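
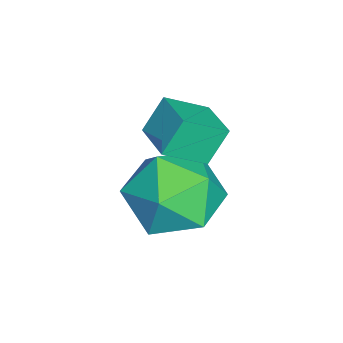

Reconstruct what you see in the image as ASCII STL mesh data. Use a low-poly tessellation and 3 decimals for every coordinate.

solid 
facet normal -0.676 -0.281 0.681
outer loop
vertex 2.802 1.31 -2.187
vertex 2.868 0.338 -2.523
vertex 3.49 0.666 -1.77
endloop
endfacet
facet normal -0.297 0.275 0.914
outer loop
vertex 2.802 1.31 -2.187
vertex 3.49 0.666 -1.77
vertex 3.755 1.639 -1.977
endloop
endfacet
facet normal -0.378 0.810 0.448
outer loop
vertex 2.802 1.31 -2.187
vertex 3.755 1.639 -1.977
vertex 3.298 1.913 -2.859
endloop
endfacet
facet normal -0.809 0.583 -0.074
outer loop
vertex 2.802 1.31 -2.187
vertex 3.298 1.913 -2.859
vertex 2.749 1.109 -3.196
endloop
endfacet
facet normal -0.993 -0.092 0.070
outer loop
vertex 2.802 1.31 -2.187
vertex 2.749 1.109 -3.196
vertex 2.868 0.338 -2.523
endloop
endfacet
facet normal 0.392 0.088 0.916
outer loop
vertex 3.755 1.639 -1.977
vertex 3.49 0.666 -1.77
vertex 4.411 0.871 -2.184
endloop
endfacet
facet normal -0.223 -0.813 0.538
outer loop
vertex 3.49 0.666 -1.77
vertex 2.868 0.338 -2.523
vertex 3.862 0.067 -2.521
endloop
endfacet
facet normal -0.735 -0.507 -0.450
outer loop
vertex 2.868 0.338 -2.523
vertex 2.749 1.109 -3.196
vertex 3.405 0.341 -3.403
endloop
endfacet
facet normal -0.437 0.585 -0.683
outer loop
vertex 2.749 1.109 -3.196
vertex 3.298 1.913 -2.859
vertex 3.67 1.314 -3.61
endloop
endfacet
facet normal 0.259 0.952 0.161
outer loop
vertex 3.298 1.913 -2.859
vertex 3.755 1.639 -1.977
vertex 4.292 1.642 -2.857
endloop
endfacet
facet normal 0.809 -0.583 0.074
outer loop
vertex 4.358 0.67 -3.193
vertex 4.411 0.871 -2.184
vertex 3.862 0.067 -2.521
endloop
endfacet
facet normal 0.378 -0.810 -0.448
outer loop
vertex 4.358 0.67 -3.193
vertex 3.862 0.067 -2.521
vertex 3.405 0.341 -3.403
endloop
endfacet
facet normal 0.297 -0.275 -0.914
outer loop
vertex 4.358 0.67 -3.193
vertex 3.405 0.341 -3.403
vertex 3.67 1.314 -3.61
endloop
endfacet
facet normal 0.676 0.281 -0.681
outer loop
vertex 4.358 0.67 -3.193
vertex 3.67 1.314 -3.61
vertex 4.292 1.642 -2.857
endloop
endfacet
facet normal 0.993 0.092 -0.070
outer loop
vertex 4.358 0.67 -3.193
vertex 4.292 1.642 -2.857
vertex 4.411 0.871 -2.184
endloop
endfacet
facet normal 0.437 -0.585 0.683
outer loop
vertex 3.862 0.067 -2.521
vertex 4.411 0.871 -2.184
vertex 3.49 0.666 -1.77
endloop
endfacet
facet normal -0.259 -0.952 -0.161
outer loop
vertex 3.405 0.341 -3.403
vertex 3.862 0.067 -2.521
vertex 2.868 0.338 -2.523
endloop
endfacet
facet normal -0.392 -0.088 -0.916
outer loop
vertex 3.67 1.314 -3.61
vertex 3.405 0.341 -3.403
vertex 2.749 1.109 -3.196
endloop
endfacet
facet normal 0.223 0.813 -0.538
outer loop
vertex 4.292 1.642 -2.857
vertex 3.67 1.314 -3.61
vertex 3.298 1.913 -2.859
endloop
endfacet
facet normal 0.735 0.507 0.450
outer loop
vertex 4.411 0.871 -2.184
vertex 4.292 1.642 -2.857
vertex 3.755 1.639 -1.977
endloop
endfacet
facet normal -0.383 0.392 0.836
outer loop
vertex 2.734 0.652 -0.767
vertex 3.513 1.143 -0.64
vertex 2.345 1.405 -1.298
endloop
endfacet
facet normal -0.837 -0.529 -0.137
outer loop
vertex 2.667 1.077 -2.0
vertex 2.734 0.652 -0.767
vertex 2.345 1.405 -1.298
endloop
endfacet
facet normal -0.384 0.390 0.837
outer loop
vertex 2.345 1.405 -1.298
vertex 3.513 1.143 -0.64
vertex 3.124 1.897 -1.17
endloop
endfacet
facet normal -0.389 0.753 -0.530
outer loop
vertex 3.124 1.897 -1.17
vertex 2.667 1.077 -2.0
vertex 2.345 1.405 -1.298
endloop
endfacet
facet normal 0.389 -0.754 0.530
outer loop
vertex 2.734 0.652 -0.767
vertex 3.835 0.815 -1.342
vertex 3.513 1.143 -0.64
endloop
endfacet
facet normal -0.838 -0.528 -0.137
outer loop
vertex 3.056 0.323 -1.47
vertex 2.734 0.652 -0.767
vertex 2.667 1.077 -2.0
endloop
endfacet
facet normal 0.389 -0.753 0.531
outer loop
vertex 3.056 0.323 -1.47
vertex 3.835 0.815 -1.342
vertex 2.734 0.652 -0.767
endloop
endfacet
facet normal 0.838 0.529 0.137
outer loop
vertex 3.513 1.143 -0.64
vertex 3.835 0.815 -1.342
vertex 3.124 1.897 -1.17
endloop
endfacet
facet normal -0.388 0.753 -0.531
outer loop
vertex 3.446 1.568 -1.873
vertex 2.667 1.077 -2.0
vertex 3.124 1.897 -1.17
endloop
endfacet
facet normal 0.838 0.529 0.136
outer loop
vertex 3.124 1.897 -1.17
vertex 3.835 0.815 -1.342
vertex 3.446 1.568 -1.873
endloop
endfacet
facet normal 0.383 -0.391 -0.837
outer loop
vertex 3.446 1.568 -1.873
vertex 3.056 0.323 -1.47
vertex 2.667 1.077 -2.0
endloop
endfacet
facet normal 0.384 -0.391 -0.836
outer loop
vertex 3.835 0.815 -1.342
vertex 3.056 0.323 -1.47
vertex 3.446 1.568 -1.873
endloop
endfacet

endsolid


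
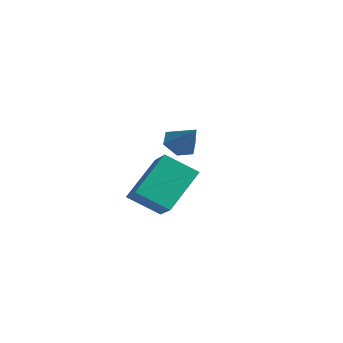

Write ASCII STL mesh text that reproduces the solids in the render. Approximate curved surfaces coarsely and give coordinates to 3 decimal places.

solid 
facet normal -0.731 0.419 -0.539
outer loop
vertex -0.649 1.236 -4.701
vertex -0.745 2.819 -3.341
vertex 0.379 1.991 -5.508
endloop
endfacet
facet normal 0.046 -0.758 -0.651
outer loop
vertex 1.585 1.301 -4.619
vertex -0.649 1.236 -4.701
vertex 0.379 1.991 -5.508
endloop
endfacet
facet normal -0.731 0.419 -0.539
outer loop
vertex 0.379 1.991 -5.508
vertex -0.745 2.819 -3.341
vertex 0.283 3.575 -4.148
endloop
endfacet
facet normal 0.681 0.501 -0.535
outer loop
vertex 0.283 3.575 -4.148
vertex 1.585 1.301 -4.619
vertex 0.379 1.991 -5.508
endloop
endfacet
facet normal -0.681 -0.501 0.535
outer loop
vertex -0.649 1.236 -4.701
vertex 0.461 2.129 -2.452
vertex -0.745 2.819 -3.341
endloop
endfacet
facet normal 0.046 -0.758 -0.651
outer loop
vertex 0.557 0.545 -3.812
vertex -0.649 1.236 -4.701
vertex 1.585 1.301 -4.619
endloop
endfacet
facet normal -0.681 -0.500 0.535
outer loop
vertex 0.557 0.545 -3.812
vertex 0.461 2.129 -2.452
vertex -0.649 1.236 -4.701
endloop
endfacet
facet normal -0.046 0.758 0.651
outer loop
vertex -0.745 2.819 -3.341
vertex 0.461 2.129 -2.452
vertex 0.283 3.575 -4.148
endloop
endfacet
facet normal 0.681 0.501 -0.535
outer loop
vertex 1.489 2.884 -3.259
vertex 1.585 1.301 -4.619
vertex 0.283 3.575 -4.148
endloop
endfacet
facet normal -0.046 0.758 0.651
outer loop
vertex 0.283 3.575 -4.148
vertex 0.461 2.129 -2.452
vertex 1.489 2.884 -3.259
endloop
endfacet
facet normal 0.731 -0.419 0.539
outer loop
vertex 1.489 2.884 -3.259
vertex 0.557 0.545 -3.812
vertex 1.585 1.301 -4.619
endloop
endfacet
facet normal 0.731 -0.419 0.539
outer loop
vertex 0.461 2.129 -2.452
vertex 0.557 0.545 -3.812
vertex 1.489 2.884 -3.259
endloop
endfacet
facet normal -0.677 0.020 -0.736
outer loop
vertex 3.474 -0.254 -0.781
vertex 3.127 0.213 -0.449
vertex 3.604 0.395 -0.883
endloop
endfacet
facet normal 0.932 -0.231 -0.280
outer loop
vertex 3.474 -0.254 -0.781
vertex 3.604 0.395 -0.883
vertex 3.953 0.187 0.449
endloop
endfacet
facet normal -0.677 0.021 -0.735
outer loop
vertex 3.604 0.395 -0.883
vertex 3.127 0.213 -0.449
vertex 3.257 0.862 -0.55
endloop
endfacet
facet normal 0.763 0.638 -0.100
outer loop
vertex 3.604 0.395 -0.883
vertex 3.257 0.862 -0.55
vertex 3.953 0.187 0.449
endloop
endfacet
facet normal -0.677 0.021 -0.735
outer loop
vertex 3.257 0.862 -0.55
vertex 3.127 0.213 -0.449
vertex 2.78 0.68 -0.116
endloop
endfacet
facet normal 0.123 0.860 0.495
outer loop
vertex 3.257 0.862 -0.55
vertex 2.78 0.68 -0.116
vertex 3.953 0.187 0.449
endloop
endfacet
facet normal -0.677 0.021 -0.735
outer loop
vertex 2.78 0.68 -0.116
vertex 3.127 0.213 -0.449
vertex 2.65 0.03 -0.015
endloop
endfacet
facet normal -0.350 0.212 0.912
outer loop
vertex 2.78 0.68 -0.116
vertex 2.65 0.03 -0.015
vertex 3.953 0.187 0.449
endloop
endfacet
facet normal -0.677 0.020 -0.736
outer loop
vertex 2.65 0.03 -0.015
vertex 3.127 0.213 -0.449
vertex 2.997 -0.437 -0.347
endloop
endfacet
facet normal -0.182 -0.656 0.733
outer loop
vertex 2.65 0.03 -0.015
vertex 2.997 -0.437 -0.347
vertex 3.953 0.187 0.449
endloop
endfacet
facet normal -0.677 0.020 -0.736
outer loop
vertex 2.997 -0.437 -0.347
vertex 3.127 0.213 -0.449
vertex 3.474 -0.254 -0.781
endloop
endfacet
facet normal 0.460 -0.878 0.136
outer loop
vertex 2.997 -0.437 -0.347
vertex 3.474 -0.254 -0.781
vertex 3.953 0.187 0.449
endloop
endfacet

endsolid


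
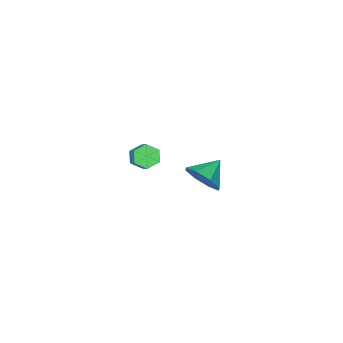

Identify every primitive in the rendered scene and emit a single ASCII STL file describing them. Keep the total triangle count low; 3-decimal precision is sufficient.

solid 
facet normal -0.332 -0.716 -0.614
outer loop
vertex -1.605 -3.415 -0.633
vertex -1.844 -3.769 -0.091
vertex -2.249 -3.309 -0.408
endloop
endfacet
facet normal -0.139 0.681 -0.719
outer loop
vertex -1.605 -3.415 -0.633
vertex -2.249 -3.309 -0.408
vertex -1.158 -2.457 0.189
endloop
endfacet
facet normal -0.139 0.682 -0.718
outer loop
vertex -1.158 -2.457 0.189
vertex -2.249 -3.309 -0.408
vertex -1.801 -2.35 0.415
endloop
endfacet
facet normal 0.335 0.715 0.614
outer loop
vertex -1.158 -2.457 0.189
vertex -1.801 -2.35 0.415
vertex -1.396 -2.811 0.731
endloop
endfacet
facet normal -0.334 -0.716 -0.613
outer loop
vertex -2.249 -3.309 -0.408
vertex -1.844 -3.769 -0.091
vertex -2.487 -3.663 0.135
endloop
endfacet
facet normal -0.877 0.474 -0.075
outer loop
vertex -2.249 -3.309 -0.408
vertex -2.487 -3.663 0.135
vertex -1.801 -2.35 0.415
endloop
endfacet
facet normal -0.877 0.475 -0.077
outer loop
vertex -1.801 -2.35 0.415
vertex -2.487 -3.663 0.135
vertex -2.04 -2.704 0.957
endloop
endfacet
facet normal 0.334 0.715 0.614
outer loop
vertex -1.801 -2.35 0.415
vertex -2.04 -2.704 0.957
vertex -1.396 -2.811 0.731
endloop
endfacet
facet normal -0.334 -0.715 -0.614
outer loop
vertex -2.487 -3.663 0.135
vertex -1.844 -3.769 -0.091
vertex -2.082 -4.123 0.451
endloop
endfacet
facet normal -0.737 -0.207 0.643
outer loop
vertex -2.487 -3.663 0.135
vertex -2.082 -4.123 0.451
vertex -2.04 -2.704 0.957
endloop
endfacet
facet normal -0.738 -0.207 0.643
outer loop
vertex -2.04 -2.704 0.957
vertex -2.082 -4.123 0.451
vertex -1.635 -3.165 1.273
endloop
endfacet
facet normal 0.334 0.715 0.614
outer loop
vertex -2.04 -2.704 0.957
vertex -1.635 -3.165 1.273
vertex -1.396 -2.811 0.731
endloop
endfacet
facet normal -0.335 -0.715 -0.614
outer loop
vertex -2.082 -4.123 0.451
vertex -1.844 -3.769 -0.091
vertex -1.439 -4.23 0.225
endloop
endfacet
facet normal 0.139 -0.681 0.719
outer loop
vertex -2.082 -4.123 0.451
vertex -1.439 -4.23 0.225
vertex -1.635 -3.165 1.273
endloop
endfacet
facet normal 0.139 -0.681 0.719
outer loop
vertex -1.635 -3.165 1.273
vertex -1.439 -4.23 0.225
vertex -0.991 -3.271 1.048
endloop
endfacet
facet normal 0.332 0.716 0.614
outer loop
vertex -1.635 -3.165 1.273
vertex -0.991 -3.271 1.048
vertex -1.396 -2.811 0.731
endloop
endfacet
facet normal -0.334 -0.715 -0.614
outer loop
vertex -1.439 -4.23 0.225
vertex -1.844 -3.769 -0.091
vertex -1.2 -3.876 -0.317
endloop
endfacet
facet normal 0.877 -0.475 0.076
outer loop
vertex -1.439 -4.23 0.225
vertex -1.2 -3.876 -0.317
vertex -0.991 -3.271 1.048
endloop
endfacet
facet normal 0.877 -0.474 0.076
outer loop
vertex -0.991 -3.271 1.048
vertex -1.2 -3.876 -0.317
vertex -0.753 -2.917 0.505
endloop
endfacet
facet normal 0.334 0.716 0.613
outer loop
vertex -0.991 -3.271 1.048
vertex -0.753 -2.917 0.505
vertex -1.396 -2.811 0.731
endloop
endfacet
facet normal -0.334 -0.715 -0.614
outer loop
vertex -1.2 -3.876 -0.317
vertex -1.844 -3.769 -0.091
vertex -1.605 -3.415 -0.633
endloop
endfacet
facet normal 0.737 0.207 -0.643
outer loop
vertex -1.2 -3.876 -0.317
vertex -1.605 -3.415 -0.633
vertex -0.753 -2.917 0.505
endloop
endfacet
facet normal 0.737 0.208 -0.643
outer loop
vertex -0.753 -2.917 0.505
vertex -1.605 -3.415 -0.633
vertex -1.158 -2.457 0.189
endloop
endfacet
facet normal 0.334 0.715 0.614
outer loop
vertex -0.753 -2.917 0.505
vertex -1.158 -2.457 0.189
vertex -1.396 -2.811 0.731
endloop
endfacet
facet normal 0.856 0.117 -0.503
outer loop
vertex -0.037 1.833 3.536
vertex -0.499 2.397 2.881
vertex -0.026 2.559 3.724
endloop
endfacet
facet normal -0.063 -0.249 0.966
outer loop
vertex -0.037 1.833 3.536
vertex -0.026 2.559 3.724
vertex -1.621 2.243 3.539
endloop
endfacet
facet normal 0.856 0.117 -0.503
outer loop
vertex -0.026 2.559 3.724
vertex -0.499 2.397 2.881
vertex -0.292 3.19 3.418
endloop
endfacet
facet normal -0.179 0.367 0.913
outer loop
vertex -0.026 2.559 3.724
vertex -0.292 3.19 3.418
vertex -1.621 2.243 3.539
endloop
endfacet
facet normal 0.856 0.117 -0.503
outer loop
vertex -0.292 3.19 3.418
vertex -0.499 2.397 2.881
vertex -0.679 3.357 2.798
endloop
endfacet
facet normal -0.475 0.729 0.493
outer loop
vertex -0.292 3.19 3.418
vertex -0.679 3.357 2.798
vertex -1.621 2.243 3.539
endloop
endfacet
facet normal 0.856 0.117 -0.503
outer loop
vertex -0.679 3.357 2.798
vertex -0.499 2.397 2.881
vertex -0.961 2.961 2.226
endloop
endfacet
facet normal -0.779 0.626 -0.049
outer loop
vertex -0.679 3.357 2.798
vertex -0.961 2.961 2.226
vertex -1.621 2.243 3.539
endloop
endfacet
facet normal 0.857 0.118 -0.502
outer loop
vertex -0.961 2.961 2.226
vertex -0.499 2.397 2.881
vertex -0.971 2.235 2.038
endloop
endfacet
facet normal -0.911 0.115 -0.395
outer loop
vertex -0.961 2.961 2.226
vertex -0.971 2.235 2.038
vertex -1.621 2.243 3.539
endloop
endfacet
facet normal 0.857 0.117 -0.502
outer loop
vertex -0.971 2.235 2.038
vertex -0.499 2.397 2.881
vertex -0.706 1.604 2.343
endloop
endfacet
facet normal -0.796 -0.500 -0.342
outer loop
vertex -0.971 2.235 2.038
vertex -0.706 1.604 2.343
vertex -1.621 2.243 3.539
endloop
endfacet
facet normal 0.857 0.117 -0.502
outer loop
vertex -0.706 1.604 2.343
vertex -0.499 2.397 2.881
vertex -0.319 1.437 2.964
endloop
endfacet
facet normal -0.499 -0.863 0.079
outer loop
vertex -0.706 1.604 2.343
vertex -0.319 1.437 2.964
vertex -1.621 2.243 3.539
endloop
endfacet
facet normal 0.856 0.117 -0.503
outer loop
vertex -0.319 1.437 2.964
vertex -0.499 2.397 2.881
vertex -0.037 1.833 3.536
endloop
endfacet
facet normal -0.195 -0.759 0.621
outer loop
vertex -0.319 1.437 2.964
vertex -0.037 1.833 3.536
vertex -1.621 2.243 3.539
endloop
endfacet

endsolid


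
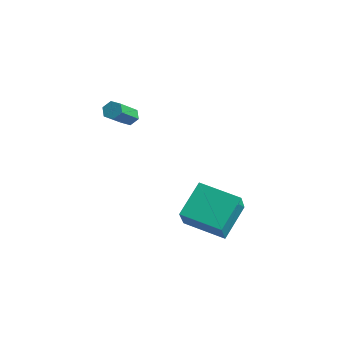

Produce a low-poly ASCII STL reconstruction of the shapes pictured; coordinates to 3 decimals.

solid 
facet normal -0.186 0.741 -0.646
outer loop
vertex -2.858 3.692 0.089
vertex -3.391 3.559 0.09
vertex -3.198 3.924 0.453
endloop
endfacet
facet normal 0.764 0.522 0.381
outer loop
vertex -2.858 3.692 0.089
vertex -3.198 3.924 0.453
vertex -2.515 2.313 1.29
endloop
endfacet
facet normal 0.764 0.521 0.380
outer loop
vertex -2.515 2.313 1.29
vertex -3.198 3.924 0.453
vertex -2.855 2.546 1.654
endloop
endfacet
facet normal 0.183 -0.741 0.646
outer loop
vertex -2.515 2.313 1.29
vertex -2.855 2.546 1.654
vertex -3.049 2.181 1.29
endloop
endfacet
facet normal -0.184 0.740 -0.646
outer loop
vertex -3.198 3.924 0.453
vertex -3.391 3.559 0.09
vertex -3.732 3.792 0.454
endloop
endfacet
facet normal -0.154 0.627 0.764
outer loop
vertex -3.198 3.924 0.453
vertex -3.732 3.792 0.454
vertex -2.855 2.546 1.654
endloop
endfacet
facet normal -0.156 0.626 0.764
outer loop
vertex -2.855 2.546 1.654
vertex -3.732 3.792 0.454
vertex -3.389 2.413 1.654
endloop
endfacet
facet normal 0.185 -0.741 0.645
outer loop
vertex -2.855 2.546 1.654
vertex -3.389 2.413 1.654
vertex -3.049 2.181 1.29
endloop
endfacet
facet normal -0.183 0.741 -0.646
outer loop
vertex -3.732 3.792 0.454
vertex -3.391 3.559 0.09
vertex -3.925 3.427 0.09
endloop
endfacet
facet normal -0.918 0.104 0.382
outer loop
vertex -3.732 3.792 0.454
vertex -3.925 3.427 0.09
vertex -3.389 2.413 1.654
endloop
endfacet
facet normal -0.918 0.105 0.383
outer loop
vertex -3.389 2.413 1.654
vertex -3.925 3.427 0.09
vertex -3.582 2.048 1.291
endloop
endfacet
facet normal 0.186 -0.741 0.646
outer loop
vertex -3.389 2.413 1.654
vertex -3.582 2.048 1.291
vertex -3.049 2.181 1.29
endloop
endfacet
facet normal -0.183 0.741 -0.646
outer loop
vertex -3.925 3.427 0.09
vertex -3.391 3.559 0.09
vertex -3.585 3.194 -0.274
endloop
endfacet
facet normal -0.764 -0.521 -0.380
outer loop
vertex -3.925 3.427 0.09
vertex -3.585 3.194 -0.274
vertex -3.582 2.048 1.291
endloop
endfacet
facet normal -0.763 -0.522 -0.381
outer loop
vertex -3.582 2.048 1.291
vertex -3.585 3.194 -0.274
vertex -3.242 1.816 0.927
endloop
endfacet
facet normal 0.186 -0.741 0.646
outer loop
vertex -3.582 2.048 1.291
vertex -3.242 1.816 0.927
vertex -3.049 2.181 1.29
endloop
endfacet
facet normal -0.185 0.741 -0.645
outer loop
vertex -3.585 3.194 -0.274
vertex -3.391 3.559 0.09
vertex -3.051 3.327 -0.274
endloop
endfacet
facet normal 0.156 -0.627 -0.764
outer loop
vertex -3.585 3.194 -0.274
vertex -3.051 3.327 -0.274
vertex -3.242 1.816 0.927
endloop
endfacet
facet normal 0.153 -0.627 -0.764
outer loop
vertex -3.242 1.816 0.927
vertex -3.051 3.327 -0.274
vertex -2.708 1.948 0.926
endloop
endfacet
facet normal 0.184 -0.740 0.646
outer loop
vertex -3.242 1.816 0.927
vertex -2.708 1.948 0.926
vertex -3.049 2.181 1.29
endloop
endfacet
facet normal -0.186 0.741 -0.646
outer loop
vertex -3.051 3.327 -0.274
vertex -3.391 3.559 0.09
vertex -2.858 3.692 0.089
endloop
endfacet
facet normal 0.918 -0.105 -0.383
outer loop
vertex -3.051 3.327 -0.274
vertex -2.858 3.692 0.089
vertex -2.708 1.948 0.926
endloop
endfacet
facet normal 0.918 -0.104 -0.382
outer loop
vertex -2.708 1.948 0.926
vertex -2.858 3.692 0.089
vertex -2.515 2.313 1.29
endloop
endfacet
facet normal 0.183 -0.741 0.646
outer loop
vertex -2.708 1.948 0.926
vertex -2.515 2.313 1.29
vertex -3.049 2.181 1.29
endloop
endfacet
facet normal -0.912 -0.355 0.207
outer loop
vertex 1.63 3.336 -2.07
vertex 0.909 4.316 -3.568
vertex 1.983 1.711 -3.301
endloop
endfacet
facet normal 0.373 -0.507 0.777
outer loop
vertex 3.971 2.484 -3.752
vertex 1.63 3.336 -2.07
vertex 1.983 1.711 -3.301
endloop
endfacet
facet normal -0.912 -0.355 0.206
outer loop
vertex 1.983 1.711 -3.301
vertex 0.909 4.316 -3.568
vertex 1.263 2.69 -4.8
endloop
endfacet
facet normal 0.170 -0.786 -0.595
outer loop
vertex 1.263 2.69 -4.8
vertex 3.971 2.484 -3.752
vertex 1.983 1.711 -3.301
endloop
endfacet
facet normal -0.170 0.785 0.596
outer loop
vertex 1.63 3.336 -2.07
vertex 2.897 5.089 -4.019
vertex 0.909 4.316 -3.568
endloop
endfacet
facet normal 0.373 -0.507 0.777
outer loop
vertex 3.617 4.11 -2.52
vertex 1.63 3.336 -2.07
vertex 3.971 2.484 -3.752
endloop
endfacet
facet normal -0.171 0.785 0.595
outer loop
vertex 3.617 4.11 -2.52
vertex 2.897 5.089 -4.019
vertex 1.63 3.336 -2.07
endloop
endfacet
facet normal -0.373 0.507 -0.777
outer loop
vertex 0.909 4.316 -3.568
vertex 2.897 5.089 -4.019
vertex 1.263 2.69 -4.8
endloop
endfacet
facet normal 0.171 -0.785 -0.596
outer loop
vertex 3.25 3.464 -5.25
vertex 3.971 2.484 -3.752
vertex 1.263 2.69 -4.8
endloop
endfacet
facet normal -0.373 0.507 -0.777
outer loop
vertex 1.263 2.69 -4.8
vertex 2.897 5.089 -4.019
vertex 3.25 3.464 -5.25
endloop
endfacet
facet normal 0.912 0.355 -0.207
outer loop
vertex 3.25 3.464 -5.25
vertex 3.617 4.11 -2.52
vertex 3.971 2.484 -3.752
endloop
endfacet
facet normal 0.912 0.355 -0.206
outer loop
vertex 2.897 5.089 -4.019
vertex 3.617 4.11 -2.52
vertex 3.25 3.464 -5.25
endloop
endfacet

endsolid


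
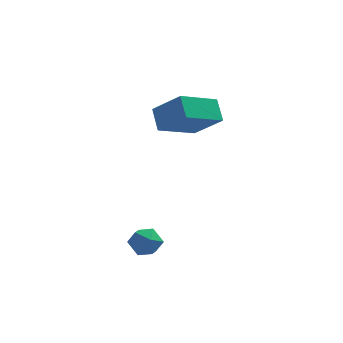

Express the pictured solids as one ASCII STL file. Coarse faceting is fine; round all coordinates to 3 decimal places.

solid 
facet normal -0.737 -0.551 0.392
outer loop
vertex 1.919 2.662 2.205
vertex 0.891 3.303 1.175
vertex 2.128 1.894 1.519
endloop
endfacet
facet normal 0.646 -0.403 0.648
outer loop
vertex 3.469 2.897 0.805
vertex 1.919 2.662 2.205
vertex 2.128 1.894 1.519
endloop
endfacet
facet normal -0.737 -0.551 0.392
outer loop
vertex 2.128 1.894 1.519
vertex 0.891 3.303 1.175
vertex 1.1 2.536 0.489
endloop
endfacet
facet normal 0.198 -0.731 -0.653
outer loop
vertex 1.1 2.536 0.489
vertex 3.469 2.897 0.805
vertex 2.128 1.894 1.519
endloop
endfacet
facet normal -0.199 0.731 0.653
outer loop
vertex 1.919 2.662 2.205
vertex 2.232 4.306 0.461
vertex 0.891 3.303 1.175
endloop
endfacet
facet normal 0.646 -0.403 0.648
outer loop
vertex 3.26 3.664 1.491
vertex 1.919 2.662 2.205
vertex 3.469 2.897 0.805
endloop
endfacet
facet normal -0.198 0.731 0.653
outer loop
vertex 3.26 3.664 1.491
vertex 2.232 4.306 0.461
vertex 1.919 2.662 2.205
endloop
endfacet
facet normal -0.646 0.403 -0.648
outer loop
vertex 0.891 3.303 1.175
vertex 2.232 4.306 0.461
vertex 1.1 2.536 0.489
endloop
endfacet
facet normal 0.198 -0.731 -0.653
outer loop
vertex 2.441 3.538 -0.225
vertex 3.469 2.897 0.805
vertex 1.1 2.536 0.489
endloop
endfacet
facet normal -0.646 0.403 -0.648
outer loop
vertex 1.1 2.536 0.489
vertex 2.232 4.306 0.461
vertex 2.441 3.538 -0.225
endloop
endfacet
facet normal 0.736 0.551 -0.392
outer loop
vertex 2.441 3.538 -0.225
vertex 3.26 3.664 1.491
vertex 3.469 2.897 0.805
endloop
endfacet
facet normal 0.737 0.551 -0.392
outer loop
vertex 2.232 4.306 0.461
vertex 3.26 3.664 1.491
vertex 2.441 3.538 -0.225
endloop
endfacet
facet normal 0.059 -0.222 0.973
outer loop
vertex 0.958 -0.975 -2.521
vertex 0.33 -1.243 -2.544
vertex 0.874 -1.637 -2.667
endloop
endfacet
facet normal 0.705 -0.237 0.669
outer loop
vertex 0.958 -0.975 -2.521
vertex 0.874 -1.637 -2.667
vertex 1.33 -1.266 -3.016
endloop
endfacet
facet normal 0.829 0.405 0.385
outer loop
vertex 0.958 -0.975 -2.521
vertex 1.33 -1.266 -3.016
vertex 1.067 -0.641 -3.107
endloop
endfacet
facet normal 0.261 0.817 0.514
outer loop
vertex 0.958 -0.975 -2.521
vertex 1.067 -0.641 -3.107
vertex 0.449 -0.627 -2.816
endloop
endfacet
facet normal -0.215 0.429 0.877
outer loop
vertex 0.958 -0.975 -2.521
vertex 0.449 -0.627 -2.816
vertex 0.33 -1.243 -2.544
endloop
endfacet
facet normal 0.686 -0.714 0.138
outer loop
vertex 1.33 -1.266 -3.016
vertex 0.874 -1.637 -2.667
vertex 0.931 -1.713 -3.344
endloop
endfacet
facet normal -0.357 -0.690 0.630
outer loop
vertex 0.874 -1.637 -2.667
vertex 0.33 -1.243 -2.544
vertex 0.313 -1.699 -3.053
endloop
endfacet
facet normal -0.800 0.365 0.476
outer loop
vertex 0.33 -1.243 -2.544
vertex 0.449 -0.627 -2.816
vertex 0.05 -1.074 -3.144
endloop
endfacet
facet normal -0.031 0.993 -0.114
outer loop
vertex 0.449 -0.627 -2.816
vertex 1.067 -0.641 -3.107
vertex 0.506 -0.703 -3.493
endloop
endfacet
facet normal 0.888 0.327 -0.322
outer loop
vertex 1.067 -0.641 -3.107
vertex 1.33 -1.266 -3.016
vertex 1.05 -1.097 -3.616
endloop
endfacet
facet normal -0.261 -0.817 -0.514
outer loop
vertex 0.422 -1.365 -3.639
vertex 0.931 -1.713 -3.344
vertex 0.313 -1.699 -3.053
endloop
endfacet
facet normal -0.829 -0.405 -0.385
outer loop
vertex 0.422 -1.365 -3.639
vertex 0.313 -1.699 -3.053
vertex 0.05 -1.074 -3.144
endloop
endfacet
facet normal -0.705 0.237 -0.669
outer loop
vertex 0.422 -1.365 -3.639
vertex 0.05 -1.074 -3.144
vertex 0.506 -0.703 -3.493
endloop
endfacet
facet normal -0.059 0.222 -0.973
outer loop
vertex 0.422 -1.365 -3.639
vertex 0.506 -0.703 -3.493
vertex 1.05 -1.097 -3.616
endloop
endfacet
facet normal 0.215 -0.429 -0.877
outer loop
vertex 0.422 -1.365 -3.639
vertex 1.05 -1.097 -3.616
vertex 0.931 -1.713 -3.344
endloop
endfacet
facet normal 0.031 -0.993 0.114
outer loop
vertex 0.313 -1.699 -3.053
vertex 0.931 -1.713 -3.344
vertex 0.874 -1.637 -2.667
endloop
endfacet
facet normal -0.888 -0.327 0.322
outer loop
vertex 0.05 -1.074 -3.144
vertex 0.313 -1.699 -3.053
vertex 0.33 -1.243 -2.544
endloop
endfacet
facet normal -0.686 0.714 -0.138
outer loop
vertex 0.506 -0.703 -3.493
vertex 0.05 -1.074 -3.144
vertex 0.449 -0.627 -2.816
endloop
endfacet
facet normal 0.357 0.690 -0.630
outer loop
vertex 1.05 -1.097 -3.616
vertex 0.506 -0.703 -3.493
vertex 1.067 -0.641 -3.107
endloop
endfacet
facet normal 0.800 -0.365 -0.476
outer loop
vertex 0.931 -1.713 -3.344
vertex 1.05 -1.097 -3.616
vertex 1.33 -1.266 -3.016
endloop
endfacet

endsolid


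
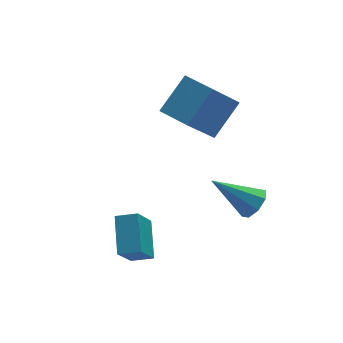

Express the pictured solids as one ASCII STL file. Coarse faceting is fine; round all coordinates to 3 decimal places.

solid 
facet normal -0.609 -0.256 0.751
outer loop
vertex 0.207 0.177 3.073
vertex -0.459 1.53 2.993
vertex -1.057 -0.522 1.809
endloop
endfacet
facet normal 0.442 -0.896 0.054
outer loop
vertex 0.259 0.03 0.187
vertex 0.207 0.177 3.073
vertex -1.057 -0.522 1.809
endloop
endfacet
facet normal -0.609 -0.255 0.751
outer loop
vertex -1.057 -0.522 1.809
vertex -0.459 1.53 2.993
vertex -1.724 0.831 1.728
endloop
endfacet
facet normal -0.659 -0.364 -0.658
outer loop
vertex -1.724 0.831 1.728
vertex 0.259 0.03 0.187
vertex -1.057 -0.522 1.809
endloop
endfacet
facet normal 0.659 0.363 0.658
outer loop
vertex 0.207 0.177 3.073
vertex 0.857 2.082 1.371
vertex -0.459 1.53 2.993
endloop
endfacet
facet normal 0.441 -0.896 0.054
outer loop
vertex 1.524 0.729 1.452
vertex 0.207 0.177 3.073
vertex 0.259 0.03 0.187
endloop
endfacet
facet normal 0.658 0.364 0.659
outer loop
vertex 1.524 0.729 1.452
vertex 0.857 2.082 1.371
vertex 0.207 0.177 3.073
endloop
endfacet
facet normal -0.442 0.896 -0.053
outer loop
vertex -0.459 1.53 2.993
vertex 0.857 2.082 1.371
vertex -1.724 0.831 1.728
endloop
endfacet
facet normal -0.659 -0.363 -0.659
outer loop
vertex -0.407 1.383 0.107
vertex 0.259 0.03 0.187
vertex -1.724 0.831 1.728
endloop
endfacet
facet normal -0.442 0.896 -0.054
outer loop
vertex -1.724 0.831 1.728
vertex 0.857 2.082 1.371
vertex -0.407 1.383 0.107
endloop
endfacet
facet normal 0.609 0.256 -0.751
outer loop
vertex -0.407 1.383 0.107
vertex 1.524 0.729 1.452
vertex 0.259 0.03 0.187
endloop
endfacet
facet normal 0.609 0.255 -0.751
outer loop
vertex 0.857 2.082 1.371
vertex 1.524 0.729 1.452
vertex -0.407 1.383 0.107
endloop
endfacet
facet normal 0.723 -0.301 -0.621
outer loop
vertex 1.385 -2.729 -0.99
vertex 0.866 -2.864 -1.529
vertex 1.288 -2.265 -1.328
endloop
endfacet
facet normal 0.404 0.592 0.697
outer loop
vertex 1.385 -2.729 -0.99
vertex 1.288 -2.265 -1.328
vertex -0.646 -2.236 -0.231
endloop
endfacet
facet normal 0.723 -0.301 -0.622
outer loop
vertex 1.288 -2.265 -1.328
vertex 0.866 -2.864 -1.529
vertex 0.944 -2.152 -1.783
endloop
endfacet
facet normal 0.107 0.981 0.163
outer loop
vertex 1.288 -2.265 -1.328
vertex 0.944 -2.152 -1.783
vertex -0.646 -2.236 -0.231
endloop
endfacet
facet normal 0.724 -0.301 -0.620
outer loop
vertex 0.944 -2.152 -1.783
vertex 0.866 -2.864 -1.529
vertex 0.555 -2.456 -2.09
endloop
endfacet
facet normal -0.388 0.852 -0.352
outer loop
vertex 0.944 -2.152 -1.783
vertex 0.555 -2.456 -2.09
vertex -0.646 -2.236 -0.231
endloop
endfacet
facet normal 0.724 -0.301 -0.620
outer loop
vertex 0.555 -2.456 -2.09
vertex 0.866 -2.864 -1.529
vertex 0.348 -2.999 -2.068
endloop
endfacet
facet normal -0.791 0.280 -0.544
outer loop
vertex 0.555 -2.456 -2.09
vertex 0.348 -2.999 -2.068
vertex -0.646 -2.236 -0.231
endloop
endfacet
facet normal 0.724 -0.301 -0.621
outer loop
vertex 0.348 -2.999 -2.068
vertex 0.866 -2.864 -1.529
vertex 0.444 -3.463 -1.731
endloop
endfacet
facet normal -0.866 -0.399 -0.303
outer loop
vertex 0.348 -2.999 -2.068
vertex 0.444 -3.463 -1.731
vertex -0.646 -2.236 -0.231
endloop
endfacet
facet normal 0.724 -0.300 -0.622
outer loop
vertex 0.444 -3.463 -1.731
vertex 0.866 -2.864 -1.529
vertex 0.788 -3.576 -1.276
endloop
endfacet
facet normal -0.568 -0.789 0.233
outer loop
vertex 0.444 -3.463 -1.731
vertex 0.788 -3.576 -1.276
vertex -0.646 -2.236 -0.231
endloop
endfacet
facet normal 0.723 -0.300 -0.622
outer loop
vertex 0.788 -3.576 -1.276
vertex 0.866 -2.864 -1.529
vertex 1.178 -3.272 -0.969
endloop
endfacet
facet normal -0.073 -0.661 0.747
outer loop
vertex 0.788 -3.576 -1.276
vertex 1.178 -3.272 -0.969
vertex -0.646 -2.236 -0.231
endloop
endfacet
facet normal 0.724 -0.300 -0.622
outer loop
vertex 1.178 -3.272 -0.969
vertex 0.866 -2.864 -1.529
vertex 1.385 -2.729 -0.99
endloop
endfacet
facet normal 0.330 -0.089 0.940
outer loop
vertex 1.178 -3.272 -0.969
vertex 1.385 -2.729 -0.99
vertex -0.646 -2.236 -0.231
endloop
endfacet
facet normal -0.426 -0.423 0.800
outer loop
vertex -3.759 -2.907 -0.718
vertex -4.563 -2.559 -0.962
vertex -4.085 -4.304 -1.63
endloop
endfacet
facet normal 0.884 -0.382 0.269
outer loop
vertex -3.357 -3.581 -2.998
vertex -3.759 -2.907 -0.718
vertex -4.085 -4.304 -1.63
endloop
endfacet
facet normal -0.426 -0.423 0.800
outer loop
vertex -4.085 -4.304 -1.63
vertex -4.563 -2.559 -0.962
vertex -4.89 -3.956 -1.875
endloop
endfacet
facet normal -0.192 -0.822 -0.536
outer loop
vertex -4.89 -3.956 -1.875
vertex -3.357 -3.581 -2.998
vertex -4.085 -4.304 -1.63
endloop
endfacet
facet normal 0.193 0.821 0.537
outer loop
vertex -3.759 -2.907 -0.718
vertex -3.835 -1.836 -2.33
vertex -4.563 -2.559 -0.962
endloop
endfacet
facet normal 0.884 -0.383 0.269
outer loop
vertex -3.03 -2.184 -2.085
vertex -3.759 -2.907 -0.718
vertex -3.357 -3.581 -2.998
endloop
endfacet
facet normal 0.192 0.822 0.537
outer loop
vertex -3.03 -2.184 -2.085
vertex -3.835 -1.836 -2.33
vertex -3.759 -2.907 -0.718
endloop
endfacet
facet normal -0.884 0.382 -0.268
outer loop
vertex -4.563 -2.559 -0.962
vertex -3.835 -1.836 -2.33
vertex -4.89 -3.956 -1.875
endloop
endfacet
facet normal -0.193 -0.821 -0.537
outer loop
vertex -4.161 -3.233 -3.242
vertex -3.357 -3.581 -2.998
vertex -4.89 -3.956 -1.875
endloop
endfacet
facet normal -0.884 0.382 -0.269
outer loop
vertex -4.89 -3.956 -1.875
vertex -3.835 -1.836 -2.33
vertex -4.161 -3.233 -3.242
endloop
endfacet
facet normal 0.426 0.423 -0.800
outer loop
vertex -4.161 -3.233 -3.242
vertex -3.03 -2.184 -2.085
vertex -3.357 -3.581 -2.998
endloop
endfacet
facet normal 0.426 0.423 -0.800
outer loop
vertex -3.835 -1.836 -2.33
vertex -3.03 -2.184 -2.085
vertex -4.161 -3.233 -3.242
endloop
endfacet

endsolid


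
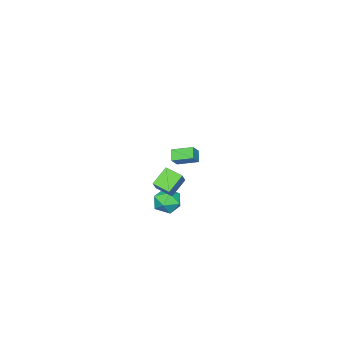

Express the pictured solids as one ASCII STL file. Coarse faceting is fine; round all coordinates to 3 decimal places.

solid 
facet normal -0.970 0.195 -0.143
outer loop
vertex 1.583 0.362 -2.632
vertex 1.36 -0.535 -2.344
vertex 1.409 0.183 -1.697
endloop
endfacet
facet normal -0.614 0.788 0.037
outer loop
vertex 1.583 0.362 -2.632
vertex 1.409 0.183 -1.697
vertex 2.14 0.764 -1.951
endloop
endfacet
facet normal -0.098 0.890 -0.445
outer loop
vertex 1.583 0.362 -2.632
vertex 2.14 0.764 -1.951
vertex 2.541 0.406 -2.755
endloop
endfacet
facet normal -0.135 0.360 -0.923
outer loop
vertex 1.583 0.362 -2.632
vertex 2.541 0.406 -2.755
vertex 2.059 -0.397 -2.998
endloop
endfacet
facet normal -0.674 -0.068 -0.735
outer loop
vertex 1.583 0.362 -2.632
vertex 2.059 -0.397 -2.998
vertex 1.36 -0.535 -2.344
endloop
endfacet
facet normal -0.305 0.677 0.670
outer loop
vertex 2.14 0.764 -1.951
vertex 1.409 0.183 -1.697
vertex 2.261 0.117 -1.242
endloop
endfacet
facet normal -0.881 -0.282 0.380
outer loop
vertex 1.409 0.183 -1.697
vertex 1.36 -0.535 -2.344
vertex 1.779 -0.686 -1.485
endloop
endfacet
facet normal -0.402 -0.710 -0.579
outer loop
vertex 1.36 -0.535 -2.344
vertex 2.059 -0.397 -2.998
vertex 2.18 -1.044 -2.289
endloop
endfacet
facet normal 0.470 -0.015 -0.882
outer loop
vertex 2.059 -0.397 -2.998
vertex 2.541 0.406 -2.755
vertex 2.911 -0.463 -2.543
endloop
endfacet
facet normal 0.529 0.841 -0.110
outer loop
vertex 2.541 0.406 -2.755
vertex 2.14 0.764 -1.951
vertex 2.96 0.255 -1.896
endloop
endfacet
facet normal 0.135 -0.360 0.923
outer loop
vertex 2.737 -0.642 -1.608
vertex 2.261 0.117 -1.242
vertex 1.779 -0.686 -1.485
endloop
endfacet
facet normal 0.098 -0.890 0.445
outer loop
vertex 2.737 -0.642 -1.608
vertex 1.779 -0.686 -1.485
vertex 2.18 -1.044 -2.289
endloop
endfacet
facet normal 0.614 -0.788 -0.037
outer loop
vertex 2.737 -0.642 -1.608
vertex 2.18 -1.044 -2.289
vertex 2.911 -0.463 -2.543
endloop
endfacet
facet normal 0.970 -0.195 0.143
outer loop
vertex 2.737 -0.642 -1.608
vertex 2.911 -0.463 -2.543
vertex 2.96 0.255 -1.896
endloop
endfacet
facet normal 0.674 0.068 0.735
outer loop
vertex 2.737 -0.642 -1.608
vertex 2.96 0.255 -1.896
vertex 2.261 0.117 -1.242
endloop
endfacet
facet normal -0.470 0.015 0.882
outer loop
vertex 1.779 -0.686 -1.485
vertex 2.261 0.117 -1.242
vertex 1.409 0.183 -1.697
endloop
endfacet
facet normal -0.529 -0.841 0.110
outer loop
vertex 2.18 -1.044 -2.289
vertex 1.779 -0.686 -1.485
vertex 1.36 -0.535 -2.344
endloop
endfacet
facet normal 0.305 -0.677 -0.670
outer loop
vertex 2.911 -0.463 -2.543
vertex 2.18 -1.044 -2.289
vertex 2.059 -0.397 -2.998
endloop
endfacet
facet normal 0.881 0.282 -0.380
outer loop
vertex 2.96 0.255 -1.896
vertex 2.911 -0.463 -2.543
vertex 2.541 0.406 -2.755
endloop
endfacet
facet normal 0.402 0.710 0.579
outer loop
vertex 2.261 0.117 -1.242
vertex 2.96 0.255 -1.896
vertex 2.14 0.764 -1.951
endloop
endfacet
facet normal -0.673 -0.095 -0.733
outer loop
vertex -4.279 -4.806 -3.246
vertex -4.916 -3.575 -2.82
vertex -3.744 -4.338 -3.798
endloop
endfacet
facet normal 0.439 -0.849 -0.294
outer loop
vertex -3.084 -4.245 -3.08
vertex -4.279 -4.806 -3.246
vertex -3.744 -4.338 -3.798
endloop
endfacet
facet normal -0.673 -0.095 -0.733
outer loop
vertex -3.744 -4.338 -3.798
vertex -4.916 -3.575 -2.82
vertex -4.381 -3.107 -3.372
endloop
endfacet
facet normal 0.594 0.520 -0.614
outer loop
vertex -4.381 -3.107 -3.372
vertex -3.084 -4.245 -3.08
vertex -3.744 -4.338 -3.798
endloop
endfacet
facet normal -0.594 -0.520 0.614
outer loop
vertex -4.279 -4.806 -3.246
vertex -4.256 -3.482 -2.102
vertex -4.916 -3.575 -2.82
endloop
endfacet
facet normal 0.439 -0.849 -0.294
outer loop
vertex -3.619 -4.713 -2.528
vertex -4.279 -4.806 -3.246
vertex -3.084 -4.245 -3.08
endloop
endfacet
facet normal -0.594 -0.520 0.614
outer loop
vertex -3.619 -4.713 -2.528
vertex -4.256 -3.482 -2.102
vertex -4.279 -4.806 -3.246
endloop
endfacet
facet normal -0.439 0.849 0.294
outer loop
vertex -4.916 -3.575 -2.82
vertex -4.256 -3.482 -2.102
vertex -4.381 -3.107 -3.372
endloop
endfacet
facet normal 0.594 0.520 -0.614
outer loop
vertex -3.721 -3.014 -2.654
vertex -3.084 -4.245 -3.08
vertex -4.381 -3.107 -3.372
endloop
endfacet
facet normal -0.439 0.849 0.294
outer loop
vertex -4.381 -3.107 -3.372
vertex -4.256 -3.482 -2.102
vertex -3.721 -3.014 -2.654
endloop
endfacet
facet normal 0.673 0.095 0.733
outer loop
vertex -3.721 -3.014 -2.654
vertex -3.619 -4.713 -2.528
vertex -3.084 -4.245 -3.08
endloop
endfacet
facet normal 0.673 0.095 0.733
outer loop
vertex -4.256 -3.482 -2.102
vertex -3.619 -4.713 -2.528
vertex -3.721 -3.014 -2.654
endloop
endfacet
facet normal -0.792 0.048 0.609
outer loop
vertex 3.958 1.296 2.377
vertex 3.769 2.339 2.049
vertex 3.142 0.826 1.354
endloop
endfacet
facet normal 0.171 -0.940 0.296
outer loop
vertex 4.211 0.761 0.531
vertex 3.958 1.296 2.377
vertex 3.142 0.826 1.354
endloop
endfacet
facet normal -0.791 0.048 0.609
outer loop
vertex 3.142 0.826 1.354
vertex 3.769 2.339 2.049
vertex 2.953 1.87 1.026
endloop
endfacet
facet normal -0.587 -0.337 -0.736
outer loop
vertex 2.953 1.87 1.026
vertex 4.211 0.761 0.531
vertex 3.142 0.826 1.354
endloop
endfacet
facet normal 0.587 0.338 0.736
outer loop
vertex 3.958 1.296 2.377
vertex 4.838 2.274 1.226
vertex 3.769 2.339 2.049
endloop
endfacet
facet normal 0.170 -0.940 0.296
outer loop
vertex 5.027 1.23 1.554
vertex 3.958 1.296 2.377
vertex 4.211 0.761 0.531
endloop
endfacet
facet normal 0.587 0.337 0.736
outer loop
vertex 5.027 1.23 1.554
vertex 4.838 2.274 1.226
vertex 3.958 1.296 2.377
endloop
endfacet
facet normal -0.170 0.940 -0.295
outer loop
vertex 3.769 2.339 2.049
vertex 4.838 2.274 1.226
vertex 2.953 1.87 1.026
endloop
endfacet
facet normal -0.587 -0.338 -0.736
outer loop
vertex 4.022 1.804 0.203
vertex 4.211 0.761 0.531
vertex 2.953 1.87 1.026
endloop
endfacet
facet normal -0.170 0.940 -0.296
outer loop
vertex 2.953 1.87 1.026
vertex 4.838 2.274 1.226
vertex 4.022 1.804 0.203
endloop
endfacet
facet normal 0.792 -0.048 -0.609
outer loop
vertex 4.022 1.804 0.203
vertex 5.027 1.23 1.554
vertex 4.211 0.761 0.531
endloop
endfacet
facet normal 0.792 -0.048 -0.609
outer loop
vertex 4.838 2.274 1.226
vertex 5.027 1.23 1.554
vertex 4.022 1.804 0.203
endloop
endfacet

endsolid


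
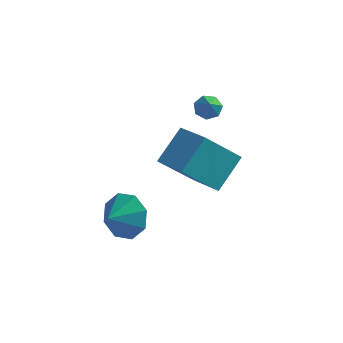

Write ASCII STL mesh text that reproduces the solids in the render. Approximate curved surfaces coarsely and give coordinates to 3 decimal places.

solid 
facet normal -0.519 -0.445 0.730
outer loop
vertex -0.518 -0.359 0.927
vertex -1.775 0.427 0.512
vertex -0.949 -1.617 -0.147
endloop
endfacet
facet normal 0.817 -0.510 0.270
outer loop
vertex 0.135 -0.687 -1.672
vertex -0.518 -0.359 0.927
vertex -0.949 -1.617 -0.147
endloop
endfacet
facet normal -0.519 -0.445 0.730
outer loop
vertex -0.949 -1.617 -0.147
vertex -1.775 0.427 0.512
vertex -2.207 -0.831 -0.562
endloop
endfacet
facet normal -0.253 -0.736 -0.628
outer loop
vertex -2.207 -0.831 -0.562
vertex 0.135 -0.687 -1.672
vertex -0.949 -1.617 -0.147
endloop
endfacet
facet normal 0.253 0.736 0.628
outer loop
vertex -0.518 -0.359 0.927
vertex -0.691 1.357 -1.013
vertex -1.775 0.427 0.512
endloop
endfacet
facet normal 0.817 -0.511 0.270
outer loop
vertex 0.567 0.571 -0.598
vertex -0.518 -0.359 0.927
vertex 0.135 -0.687 -1.672
endloop
endfacet
facet normal 0.252 0.736 0.628
outer loop
vertex 0.567 0.571 -0.598
vertex -0.691 1.357 -1.013
vertex -0.518 -0.359 0.927
endloop
endfacet
facet normal -0.817 0.510 -0.269
outer loop
vertex -1.775 0.427 0.512
vertex -0.691 1.357 -1.013
vertex -2.207 -0.831 -0.562
endloop
endfacet
facet normal -0.253 -0.736 -0.628
outer loop
vertex -1.122 0.099 -2.087
vertex 0.135 -0.687 -1.672
vertex -2.207 -0.831 -0.562
endloop
endfacet
facet normal -0.817 0.510 -0.270
outer loop
vertex -2.207 -0.831 -0.562
vertex -0.691 1.357 -1.013
vertex -1.122 0.099 -2.087
endloop
endfacet
facet normal 0.519 0.445 -0.730
outer loop
vertex -1.122 0.099 -2.087
vertex 0.567 0.571 -0.598
vertex 0.135 -0.687 -1.672
endloop
endfacet
facet normal 0.519 0.445 -0.730
outer loop
vertex -0.691 1.357 -1.013
vertex 0.567 0.571 -0.598
vertex -1.122 0.099 -2.087
endloop
endfacet
facet normal 0.309 0.830 -0.464
outer loop
vertex -2.491 -1.205 -3.243
vertex -3.358 -1.224 -3.854
vertex -3.11 -0.793 -2.918
endloop
endfacet
facet normal 0.205 -0.398 0.894
outer loop
vertex -2.491 -1.205 -3.243
vertex -3.11 -0.793 -2.918
vertex -3.682 -2.096 -3.366
endloop
endfacet
facet normal 0.310 0.830 -0.464
outer loop
vertex -3.11 -0.793 -2.918
vertex -3.358 -1.224 -3.854
vertex -3.873 -0.633 -3.141
endloop
endfacet
facet normal -0.311 -0.184 0.932
outer loop
vertex -3.11 -0.793 -2.918
vertex -3.873 -0.633 -3.141
vertex -3.682 -2.096 -3.366
endloop
endfacet
facet normal 0.309 0.830 -0.465
outer loop
vertex -3.873 -0.633 -3.141
vertex -3.358 -1.224 -3.854
vertex -4.335 -0.82 -3.782
endloop
endfacet
facet normal -0.768 -0.194 0.610
outer loop
vertex -3.873 -0.633 -3.141
vertex -4.335 -0.82 -3.782
vertex -3.682 -2.096 -3.366
endloop
endfacet
facet normal 0.309 0.830 -0.465
outer loop
vertex -4.335 -0.82 -3.782
vertex -3.358 -1.224 -3.854
vertex -4.224 -1.244 -4.465
endloop
endfacet
facet normal -0.899 -0.422 0.116
outer loop
vertex -4.335 -0.82 -3.782
vertex -4.224 -1.244 -4.465
vertex -3.682 -2.096 -3.366
endloop
endfacet
facet normal 0.309 0.830 -0.465
outer loop
vertex -4.224 -1.244 -4.465
vertex -3.358 -1.224 -3.854
vertex -3.606 -1.656 -4.79
endloop
endfacet
facet normal -0.627 -0.735 -0.260
outer loop
vertex -4.224 -1.244 -4.465
vertex -3.606 -1.656 -4.79
vertex -3.682 -2.096 -3.366
endloop
endfacet
facet normal 0.309 0.830 -0.465
outer loop
vertex -3.606 -1.656 -4.79
vertex -3.358 -1.224 -3.854
vertex -2.842 -1.816 -4.567
endloop
endfacet
facet normal -0.111 -0.948 -0.299
outer loop
vertex -3.606 -1.656 -4.79
vertex -2.842 -1.816 -4.567
vertex -3.682 -2.096 -3.366
endloop
endfacet
facet normal 0.310 0.830 -0.465
outer loop
vertex -2.842 -1.816 -4.567
vertex -3.358 -1.224 -3.854
vertex -2.381 -1.629 -3.926
endloop
endfacet
facet normal 0.347 -0.938 0.024
outer loop
vertex -2.842 -1.816 -4.567
vertex -2.381 -1.629 -3.926
vertex -3.682 -2.096 -3.366
endloop
endfacet
facet normal 0.310 0.829 -0.465
outer loop
vertex -2.381 -1.629 -3.926
vertex -3.358 -1.224 -3.854
vertex -2.491 -1.205 -3.243
endloop
endfacet
facet normal 0.478 -0.710 0.518
outer loop
vertex -2.381 -1.629 -3.926
vertex -2.491 -1.205 -3.243
vertex -3.682 -2.096 -3.366
endloop
endfacet
facet normal -0.280 0.646 -0.710
outer loop
vertex -0.839 2.414 0.535
vertex -1.339 2.163 0.504
vertex -1.183 2.59 0.831
endloop
endfacet
facet normal 0.707 0.403 0.582
outer loop
vertex -0.839 2.414 0.535
vertex -1.183 2.59 0.831
vertex -0.961 1.297 1.456
endloop
endfacet
facet normal -0.282 0.646 -0.709
outer loop
vertex -1.183 2.59 0.831
vertex -1.339 2.163 0.504
vertex -1.643 2.444 0.881
endloop
endfacet
facet normal -0.038 0.430 0.902
outer loop
vertex -1.183 2.59 0.831
vertex -1.643 2.444 0.881
vertex -0.961 1.297 1.456
endloop
endfacet
facet normal -0.282 0.646 -0.709
outer loop
vertex -1.643 2.444 0.881
vertex -1.339 2.163 0.504
vertex -1.875 2.086 0.647
endloop
endfacet
facet normal -0.680 -0.038 0.732
outer loop
vertex -1.643 2.444 0.881
vertex -1.875 2.086 0.647
vertex -0.961 1.297 1.456
endloop
endfacet
facet normal -0.282 0.645 -0.710
outer loop
vertex -1.875 2.086 0.647
vertex -1.339 2.163 0.504
vertex -1.702 1.786 0.306
endloop
endfacet
facet normal -0.735 -0.649 0.198
outer loop
vertex -1.875 2.086 0.647
vertex -1.702 1.786 0.306
vertex -0.961 1.297 1.456
endloop
endfacet
facet normal -0.281 0.644 -0.711
outer loop
vertex -1.702 1.786 0.306
vertex -1.339 2.163 0.504
vertex -1.256 1.769 0.114
endloop
endfacet
facet normal -0.163 -0.941 -0.295
outer loop
vertex -1.702 1.786 0.306
vertex -1.256 1.769 0.114
vertex -0.961 1.297 1.456
endloop
endfacet
facet normal -0.281 0.645 -0.711
outer loop
vertex -1.256 1.769 0.114
vertex -1.339 2.163 0.504
vertex -0.872 2.049 0.216
endloop
endfacet
facet normal 0.609 -0.697 -0.379
outer loop
vertex -1.256 1.769 0.114
vertex -0.872 2.049 0.216
vertex -0.961 1.297 1.456
endloop
endfacet
facet normal -0.280 0.646 -0.710
outer loop
vertex -0.872 2.049 0.216
vertex -1.339 2.163 0.504
vertex -0.839 2.414 0.535
endloop
endfacet
facet normal 0.995 -0.100 0.011
outer loop
vertex -0.872 2.049 0.216
vertex -0.839 2.414 0.535
vertex -0.961 1.297 1.456
endloop
endfacet

endsolid


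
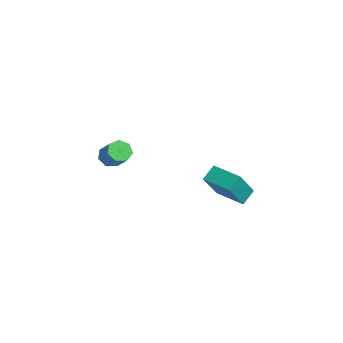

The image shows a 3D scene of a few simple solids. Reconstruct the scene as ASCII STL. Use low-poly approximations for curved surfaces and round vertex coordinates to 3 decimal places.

solid 
facet normal -0.704 -0.021 -0.710
outer loop
vertex -3.182 -1.527 -2.976
vertex -3.555 -1.054 -2.62
vertex -3.066 -0.945 -3.108
endloop
endfacet
facet normal 0.684 -0.288 -0.670
outer loop
vertex -3.182 -1.527 -2.976
vertex -3.066 -0.945 -3.108
vertex -2.211 -1.499 -1.996
endloop
endfacet
facet normal 0.684 -0.289 -0.670
outer loop
vertex -2.211 -1.499 -1.996
vertex -3.066 -0.945 -3.108
vertex -2.095 -0.918 -2.128
endloop
endfacet
facet normal 0.703 0.021 0.711
outer loop
vertex -2.211 -1.499 -1.996
vertex -2.095 -0.918 -2.128
vertex -2.585 -1.026 -1.64
endloop
endfacet
facet normal -0.704 -0.021 -0.710
outer loop
vertex -3.066 -0.945 -3.108
vertex -3.555 -1.054 -2.62
vertex -3.318 -0.446 -2.873
endloop
endfacet
facet normal 0.577 0.568 -0.587
outer loop
vertex -3.066 -0.945 -3.108
vertex -3.318 -0.446 -2.873
vertex -2.095 -0.918 -2.128
endloop
endfacet
facet normal 0.577 0.568 -0.587
outer loop
vertex -2.095 -0.918 -2.128
vertex -3.318 -0.446 -2.873
vertex -2.347 -0.418 -1.892
endloop
endfacet
facet normal 0.703 0.019 0.711
outer loop
vertex -2.095 -0.918 -2.128
vertex -2.347 -0.418 -1.892
vertex -2.585 -1.026 -1.64
endloop
endfacet
facet normal -0.704 -0.021 -0.710
outer loop
vertex -3.318 -0.446 -2.873
vertex -3.555 -1.054 -2.62
vertex -3.749 -0.404 -2.447
endloop
endfacet
facet normal 0.035 0.997 -0.063
outer loop
vertex -3.318 -0.446 -2.873
vertex -3.749 -0.404 -2.447
vertex -2.347 -0.418 -1.892
endloop
endfacet
facet normal 0.035 0.997 -0.063
outer loop
vertex -2.347 -0.418 -1.892
vertex -3.749 -0.404 -2.447
vertex -2.778 -0.376 -1.466
endloop
endfacet
facet normal 0.704 0.019 0.710
outer loop
vertex -2.347 -0.418 -1.892
vertex -2.778 -0.376 -1.466
vertex -2.585 -1.026 -1.64
endloop
endfacet
facet normal -0.703 -0.021 -0.711
outer loop
vertex -3.749 -0.404 -2.447
vertex -3.555 -1.054 -2.62
vertex -4.034 -0.851 -2.152
endloop
endfacet
facet normal -0.533 0.676 0.509
outer loop
vertex -3.749 -0.404 -2.447
vertex -4.034 -0.851 -2.152
vertex -2.778 -0.376 -1.466
endloop
endfacet
facet normal -0.533 0.676 0.509
outer loop
vertex -2.778 -0.376 -1.466
vertex -4.034 -0.851 -2.152
vertex -3.064 -0.824 -1.171
endloop
endfacet
facet normal 0.704 0.019 0.710
outer loop
vertex -2.778 -0.376 -1.466
vertex -3.064 -0.824 -1.171
vertex -2.585 -1.026 -1.64
endloop
endfacet
facet normal -0.703 -0.020 -0.711
outer loop
vertex -4.034 -0.851 -2.152
vertex -3.555 -1.054 -2.62
vertex -3.959 -1.451 -2.209
endloop
endfacet
facet normal -0.701 -0.154 0.697
outer loop
vertex -4.034 -0.851 -2.152
vertex -3.959 -1.451 -2.209
vertex -3.064 -0.824 -1.171
endloop
endfacet
facet normal -0.700 -0.156 0.697
outer loop
vertex -3.064 -0.824 -1.171
vertex -3.959 -1.451 -2.209
vertex -2.988 -1.424 -1.229
endloop
endfacet
facet normal 0.704 0.021 0.710
outer loop
vertex -3.064 -0.824 -1.171
vertex -2.988 -1.424 -1.229
vertex -2.585 -1.026 -1.64
endloop
endfacet
facet normal -0.703 -0.020 -0.710
outer loop
vertex -3.959 -1.451 -2.209
vertex -3.555 -1.054 -2.62
vertex -3.58 -1.752 -2.576
endloop
endfacet
facet normal -0.340 -0.868 0.361
outer loop
vertex -3.959 -1.451 -2.209
vertex -3.58 -1.752 -2.576
vertex -2.988 -1.424 -1.229
endloop
endfacet
facet normal -0.340 -0.868 0.361
outer loop
vertex -2.988 -1.424 -1.229
vertex -3.58 -1.752 -2.576
vertex -2.609 -1.725 -1.596
endloop
endfacet
facet normal 0.704 0.021 0.710
outer loop
vertex -2.988 -1.424 -1.229
vertex -2.609 -1.725 -1.596
vertex -2.585 -1.026 -1.64
endloop
endfacet
facet normal -0.703 -0.020 -0.711
outer loop
vertex -3.58 -1.752 -2.576
vertex -3.555 -1.054 -2.62
vertex -3.182 -1.527 -2.976
endloop
endfacet
facet normal 0.276 -0.929 -0.248
outer loop
vertex -3.58 -1.752 -2.576
vertex -3.182 -1.527 -2.976
vertex -2.609 -1.725 -1.596
endloop
endfacet
facet normal 0.277 -0.928 -0.248
outer loop
vertex -2.609 -1.725 -1.596
vertex -3.182 -1.527 -2.976
vertex -2.211 -1.499 -1.996
endloop
endfacet
facet normal 0.703 0.021 0.711
outer loop
vertex -2.609 -1.725 -1.596
vertex -2.211 -1.499 -1.996
vertex -2.585 -1.026 -1.64
endloop
endfacet
facet normal -0.939 -0.341 0.049
outer loop
vertex 2.781 0.563 -1.076
vertex 2.532 1.328 -0.516
vertex 2.277 1.697 -2.845
endloop
endfacet
facet normal 0.253 -0.780 -0.572
outer loop
vertex 3.808 2.252 -2.924
vertex 2.781 0.563 -1.076
vertex 2.277 1.697 -2.845
endloop
endfacet
facet normal -0.939 -0.341 0.049
outer loop
vertex 2.277 1.697 -2.845
vertex 2.532 1.328 -0.516
vertex 2.029 2.461 -2.284
endloop
endfacet
facet normal -0.233 0.525 -0.818
outer loop
vertex 2.029 2.461 -2.284
vertex 3.808 2.252 -2.924
vertex 2.277 1.697 -2.845
endloop
endfacet
facet normal 0.232 -0.524 0.819
outer loop
vertex 2.781 0.563 -1.076
vertex 4.063 1.883 -0.595
vertex 2.532 1.328 -0.516
endloop
endfacet
facet normal 0.254 -0.780 -0.572
outer loop
vertex 4.311 1.119 -1.156
vertex 2.781 0.563 -1.076
vertex 3.808 2.252 -2.924
endloop
endfacet
facet normal 0.234 -0.525 0.818
outer loop
vertex 4.311 1.119 -1.156
vertex 4.063 1.883 -0.595
vertex 2.781 0.563 -1.076
endloop
endfacet
facet normal -0.253 0.780 0.572
outer loop
vertex 2.532 1.328 -0.516
vertex 4.063 1.883 -0.595
vertex 2.029 2.461 -2.284
endloop
endfacet
facet normal -0.233 0.524 -0.819
outer loop
vertex 3.559 3.017 -2.364
vertex 3.808 2.252 -2.924
vertex 2.029 2.461 -2.284
endloop
endfacet
facet normal -0.254 0.780 0.572
outer loop
vertex 2.029 2.461 -2.284
vertex 4.063 1.883 -0.595
vertex 3.559 3.017 -2.364
endloop
endfacet
facet normal 0.939 0.341 -0.049
outer loop
vertex 3.559 3.017 -2.364
vertex 4.311 1.119 -1.156
vertex 3.808 2.252 -2.924
endloop
endfacet
facet normal 0.939 0.341 -0.049
outer loop
vertex 4.063 1.883 -0.595
vertex 4.311 1.119 -1.156
vertex 3.559 3.017 -2.364
endloop
endfacet

endsolid


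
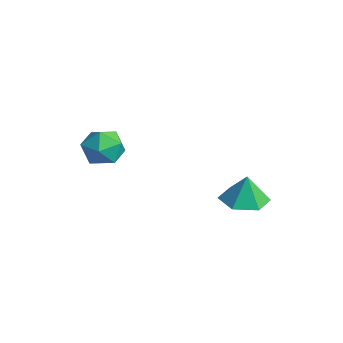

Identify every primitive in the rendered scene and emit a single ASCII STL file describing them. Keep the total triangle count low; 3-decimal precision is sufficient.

solid 
facet normal -0.047 -0.062 -0.997
outer loop
vertex 1.412 2.254 -3.922
vertex 0.891 3.072 -3.948
vertex 1.859 3.112 -3.996
endloop
endfacet
facet normal 0.757 -0.346 0.555
outer loop
vertex 1.412 2.254 -3.922
vertex 1.859 3.112 -3.996
vertex 0.949 3.148 -2.732
endloop
endfacet
facet normal -0.047 -0.062 -0.997
outer loop
vertex 1.859 3.112 -3.996
vertex 0.891 3.072 -3.948
vertex 1.339 3.93 -4.022
endloop
endfacet
facet normal 0.721 0.474 0.505
outer loop
vertex 1.859 3.112 -3.996
vertex 1.339 3.93 -4.022
vertex 0.949 3.148 -2.732
endloop
endfacet
facet normal -0.047 -0.062 -0.997
outer loop
vertex 1.339 3.93 -4.022
vertex 0.891 3.072 -3.948
vertex 0.371 3.89 -3.974
endloop
endfacet
facet normal -0.010 0.856 0.516
outer loop
vertex 1.339 3.93 -4.022
vertex 0.371 3.89 -3.974
vertex 0.949 3.148 -2.732
endloop
endfacet
facet normal -0.047 -0.062 -0.997
outer loop
vertex 0.371 3.89 -3.974
vertex 0.891 3.072 -3.948
vertex -0.077 3.033 -3.9
endloop
endfacet
facet normal -0.703 0.417 0.576
outer loop
vertex 0.371 3.89 -3.974
vertex -0.077 3.033 -3.9
vertex 0.949 3.148 -2.732
endloop
endfacet
facet normal -0.047 -0.062 -0.997
outer loop
vertex -0.077 3.033 -3.9
vertex 0.891 3.072 -3.948
vertex 0.444 2.215 -3.874
endloop
endfacet
facet normal -0.667 -0.405 0.626
outer loop
vertex -0.077 3.033 -3.9
vertex 0.444 2.215 -3.874
vertex 0.949 3.148 -2.732
endloop
endfacet
facet normal -0.047 -0.062 -0.997
outer loop
vertex 0.444 2.215 -3.874
vertex 0.891 3.072 -3.948
vertex 1.412 2.254 -3.922
endloop
endfacet
facet normal 0.062 -0.786 0.615
outer loop
vertex 0.444 2.215 -3.874
vertex 1.412 2.254 -3.922
vertex 0.949 3.148 -2.732
endloop
endfacet
facet normal -0.802 0.516 0.301
outer loop
vertex -2.367 -0.831 -1.573
vertex -2.471 -1.404 -0.867
vertex -1.955 -0.655 -0.776
endloop
endfacet
facet normal -0.336 0.941 -0.034
outer loop
vertex -2.367 -0.831 -1.573
vertex -1.955 -0.655 -0.776
vertex -1.506 -0.523 -1.562
endloop
endfacet
facet normal -0.236 0.683 -0.691
outer loop
vertex -2.367 -0.831 -1.573
vertex -1.506 -0.523 -1.562
vertex -1.745 -1.19 -2.14
endloop
endfacet
facet normal -0.639 0.098 -0.763
outer loop
vertex -2.367 -0.831 -1.573
vertex -1.745 -1.19 -2.14
vertex -2.342 -1.735 -1.71
endloop
endfacet
facet normal -0.989 -0.005 -0.149
outer loop
vertex -2.367 -0.831 -1.573
vertex -2.342 -1.735 -1.71
vertex -2.471 -1.404 -0.867
endloop
endfacet
facet normal 0.285 0.905 0.315
outer loop
vertex -1.506 -0.523 -1.562
vertex -1.955 -0.655 -0.776
vertex -1.078 -0.905 -0.85
endloop
endfacet
facet normal -0.468 0.219 0.856
outer loop
vertex -1.955 -0.655 -0.776
vertex -2.471 -1.404 -0.867
vertex -1.675 -1.45 -0.42
endloop
endfacet
facet normal -0.770 -0.625 0.128
outer loop
vertex -2.471 -1.404 -0.867
vertex -2.342 -1.735 -1.71
vertex -1.914 -2.117 -0.998
endloop
endfacet
facet normal -0.204 -0.459 -0.865
outer loop
vertex -2.342 -1.735 -1.71
vertex -1.745 -1.19 -2.14
vertex -1.465 -1.985 -1.784
endloop
endfacet
facet normal 0.449 0.488 -0.749
outer loop
vertex -1.745 -1.19 -2.14
vertex -1.506 -0.523 -1.562
vertex -0.949 -1.236 -1.693
endloop
endfacet
facet normal 0.639 -0.098 0.763
outer loop
vertex -1.053 -1.809 -0.987
vertex -1.078 -0.905 -0.85
vertex -1.675 -1.45 -0.42
endloop
endfacet
facet normal 0.236 -0.683 0.691
outer loop
vertex -1.053 -1.809 -0.987
vertex -1.675 -1.45 -0.42
vertex -1.914 -2.117 -0.998
endloop
endfacet
facet normal 0.336 -0.941 0.034
outer loop
vertex -1.053 -1.809 -0.987
vertex -1.914 -2.117 -0.998
vertex -1.465 -1.985 -1.784
endloop
endfacet
facet normal 0.802 -0.516 -0.301
outer loop
vertex -1.053 -1.809 -0.987
vertex -1.465 -1.985 -1.784
vertex -0.949 -1.236 -1.693
endloop
endfacet
facet normal 0.989 0.005 0.149
outer loop
vertex -1.053 -1.809 -0.987
vertex -0.949 -1.236 -1.693
vertex -1.078 -0.905 -0.85
endloop
endfacet
facet normal 0.204 0.459 0.865
outer loop
vertex -1.675 -1.45 -0.42
vertex -1.078 -0.905 -0.85
vertex -1.955 -0.655 -0.776
endloop
endfacet
facet normal -0.449 -0.488 0.749
outer loop
vertex -1.914 -2.117 -0.998
vertex -1.675 -1.45 -0.42
vertex -2.471 -1.404 -0.867
endloop
endfacet
facet normal -0.285 -0.905 -0.315
outer loop
vertex -1.465 -1.985 -1.784
vertex -1.914 -2.117 -0.998
vertex -2.342 -1.735 -1.71
endloop
endfacet
facet normal 0.468 -0.219 -0.856
outer loop
vertex -0.949 -1.236 -1.693
vertex -1.465 -1.985 -1.784
vertex -1.745 -1.19 -2.14
endloop
endfacet
facet normal 0.770 0.625 -0.128
outer loop
vertex -1.078 -0.905 -0.85
vertex -0.949 -1.236 -1.693
vertex -1.506 -0.523 -1.562
endloop
endfacet

endsolid


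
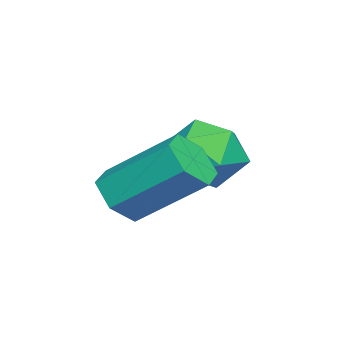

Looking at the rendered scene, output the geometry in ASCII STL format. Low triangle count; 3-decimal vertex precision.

solid 
facet normal -0.396 0.322 0.860
outer loop
vertex 0.45 -1.336 -0.417
vertex 0.943 -2.142 0.112
vertex 1.445 -1.191 -0.013
endloop
endfacet
facet normal -0.292 0.865 0.408
outer loop
vertex 0.45 -1.336 -0.417
vertex 1.445 -1.191 -0.013
vertex 1.198 -0.81 -0.997
endloop
endfacet
facet normal -0.658 0.729 -0.188
outer loop
vertex 0.45 -1.336 -0.417
vertex 1.198 -0.81 -0.997
vertex 0.544 -1.525 -1.479
endloop
endfacet
facet normal -0.989 0.102 -0.106
outer loop
vertex 0.45 -1.336 -0.417
vertex 0.544 -1.525 -1.479
vertex 0.386 -2.349 -0.794
endloop
endfacet
facet normal -0.827 -0.150 0.542
outer loop
vertex 0.45 -1.336 -0.417
vertex 0.386 -2.349 -0.794
vertex 0.943 -2.142 0.112
endloop
endfacet
facet normal 0.401 0.884 0.241
outer loop
vertex 1.198 -0.81 -0.997
vertex 1.445 -1.191 -0.013
vertex 2.154 -1.291 -0.826
endloop
endfacet
facet normal 0.234 0.005 0.972
outer loop
vertex 1.445 -1.191 -0.013
vertex 0.943 -2.142 0.112
vertex 1.996 -2.115 -0.141
endloop
endfacet
facet normal -0.464 -0.758 0.458
outer loop
vertex 0.943 -2.142 0.112
vertex 0.386 -2.349 -0.794
vertex 1.342 -2.83 -0.623
endloop
endfacet
facet normal -0.727 -0.351 -0.590
outer loop
vertex 0.386 -2.349 -0.794
vertex 0.544 -1.525 -1.479
vertex 1.095 -2.449 -1.607
endloop
endfacet
facet normal -0.191 0.663 -0.724
outer loop
vertex 0.544 -1.525 -1.479
vertex 1.198 -0.81 -0.997
vertex 1.597 -1.498 -1.732
endloop
endfacet
facet normal 0.989 -0.102 0.106
outer loop
vertex 2.09 -2.304 -1.203
vertex 2.154 -1.291 -0.826
vertex 1.996 -2.115 -0.141
endloop
endfacet
facet normal 0.658 -0.729 0.188
outer loop
vertex 2.09 -2.304 -1.203
vertex 1.996 -2.115 -0.141
vertex 1.342 -2.83 -0.623
endloop
endfacet
facet normal 0.292 -0.865 -0.408
outer loop
vertex 2.09 -2.304 -1.203
vertex 1.342 -2.83 -0.623
vertex 1.095 -2.449 -1.607
endloop
endfacet
facet normal 0.396 -0.322 -0.860
outer loop
vertex 2.09 -2.304 -1.203
vertex 1.095 -2.449 -1.607
vertex 1.597 -1.498 -1.732
endloop
endfacet
facet normal 0.827 0.150 -0.542
outer loop
vertex 2.09 -2.304 -1.203
vertex 1.597 -1.498 -1.732
vertex 2.154 -1.291 -0.826
endloop
endfacet
facet normal 0.727 0.351 0.590
outer loop
vertex 1.996 -2.115 -0.141
vertex 2.154 -1.291 -0.826
vertex 1.445 -1.191 -0.013
endloop
endfacet
facet normal 0.191 -0.663 0.724
outer loop
vertex 1.342 -2.83 -0.623
vertex 1.996 -2.115 -0.141
vertex 0.943 -2.142 0.112
endloop
endfacet
facet normal -0.401 -0.884 -0.241
outer loop
vertex 1.095 -2.449 -1.607
vertex 1.342 -2.83 -0.623
vertex 0.386 -2.349 -0.794
endloop
endfacet
facet normal -0.234 -0.005 -0.972
outer loop
vertex 1.597 -1.498 -1.732
vertex 1.095 -2.449 -1.607
vertex 0.544 -1.525 -1.479
endloop
endfacet
facet normal 0.464 0.758 -0.458
outer loop
vertex 2.154 -1.291 -0.826
vertex 1.597 -1.498 -1.732
vertex 1.198 -0.81 -0.997
endloop
endfacet
facet normal -0.050 -0.791 -0.609
outer loop
vertex 3.538 -2.86 -2.16
vertex 3.168 -3.292 -1.569
vertex 2.721 -2.855 -2.1
endloop
endfacet
facet normal -0.054 0.611 -0.790
outer loop
vertex 3.538 -2.86 -2.16
vertex 2.721 -2.855 -2.1
vertex 3.642 -1.197 -0.882
endloop
endfacet
facet normal -0.054 0.611 -0.790
outer loop
vertex 3.642 -1.197 -0.882
vertex 2.721 -2.855 -2.1
vertex 2.825 -1.192 -0.822
endloop
endfacet
facet normal 0.050 0.792 0.609
outer loop
vertex 3.642 -1.197 -0.882
vertex 2.825 -1.192 -0.822
vertex 3.272 -1.628 -0.291
endloop
endfacet
facet normal -0.050 -0.791 -0.609
outer loop
vertex 2.721 -2.855 -2.1
vertex 3.168 -3.292 -1.569
vertex 2.35 -3.287 -1.509
endloop
endfacet
facet normal -0.891 0.311 -0.332
outer loop
vertex 2.721 -2.855 -2.1
vertex 2.35 -3.287 -1.509
vertex 2.825 -1.192 -0.822
endloop
endfacet
facet normal -0.890 0.311 -0.332
outer loop
vertex 2.825 -1.192 -0.822
vertex 2.35 -3.287 -1.509
vertex 2.454 -1.623 -0.231
endloop
endfacet
facet normal 0.049 0.792 0.609
outer loop
vertex 2.825 -1.192 -0.822
vertex 2.454 -1.623 -0.231
vertex 3.272 -1.628 -0.291
endloop
endfacet
facet normal -0.049 -0.792 -0.609
outer loop
vertex 2.35 -3.287 -1.509
vertex 3.168 -3.292 -1.569
vertex 2.798 -3.723 -0.978
endloop
endfacet
facet normal -0.836 -0.300 0.459
outer loop
vertex 2.35 -3.287 -1.509
vertex 2.798 -3.723 -0.978
vertex 2.454 -1.623 -0.231
endloop
endfacet
facet normal -0.836 -0.300 0.459
outer loop
vertex 2.454 -1.623 -0.231
vertex 2.798 -3.723 -0.978
vertex 2.902 -2.06 0.3
endloop
endfacet
facet normal 0.050 0.791 0.609
outer loop
vertex 2.454 -1.623 -0.231
vertex 2.902 -2.06 0.3
vertex 3.272 -1.628 -0.291
endloop
endfacet
facet normal -0.050 -0.792 -0.609
outer loop
vertex 2.798 -3.723 -0.978
vertex 3.168 -3.292 -1.569
vertex 3.615 -3.728 -1.038
endloop
endfacet
facet normal 0.054 -0.611 0.790
outer loop
vertex 2.798 -3.723 -0.978
vertex 3.615 -3.728 -1.038
vertex 2.902 -2.06 0.3
endloop
endfacet
facet normal 0.054 -0.611 0.790
outer loop
vertex 2.902 -2.06 0.3
vertex 3.615 -3.728 -1.038
vertex 3.719 -2.065 0.24
endloop
endfacet
facet normal 0.050 0.791 0.609
outer loop
vertex 2.902 -2.06 0.3
vertex 3.719 -2.065 0.24
vertex 3.272 -1.628 -0.291
endloop
endfacet
facet normal -0.049 -0.792 -0.609
outer loop
vertex 3.615 -3.728 -1.038
vertex 3.168 -3.292 -1.569
vertex 3.986 -3.297 -1.629
endloop
endfacet
facet normal 0.890 -0.311 0.332
outer loop
vertex 3.615 -3.728 -1.038
vertex 3.986 -3.297 -1.629
vertex 3.719 -2.065 0.24
endloop
endfacet
facet normal 0.891 -0.311 0.332
outer loop
vertex 3.719 -2.065 0.24
vertex 3.986 -3.297 -1.629
vertex 4.09 -1.633 -0.351
endloop
endfacet
facet normal 0.050 0.791 0.609
outer loop
vertex 3.719 -2.065 0.24
vertex 4.09 -1.633 -0.351
vertex 3.272 -1.628 -0.291
endloop
endfacet
facet normal -0.050 -0.791 -0.609
outer loop
vertex 3.986 -3.297 -1.629
vertex 3.168 -3.292 -1.569
vertex 3.538 -2.86 -2.16
endloop
endfacet
facet normal 0.836 0.300 -0.459
outer loop
vertex 3.986 -3.297 -1.629
vertex 3.538 -2.86 -2.16
vertex 4.09 -1.633 -0.351
endloop
endfacet
facet normal 0.836 0.300 -0.459
outer loop
vertex 4.09 -1.633 -0.351
vertex 3.538 -2.86 -2.16
vertex 3.642 -1.197 -0.882
endloop
endfacet
facet normal 0.049 0.792 0.609
outer loop
vertex 4.09 -1.633 -0.351
vertex 3.642 -1.197 -0.882
vertex 3.272 -1.628 -0.291
endloop
endfacet

endsolid


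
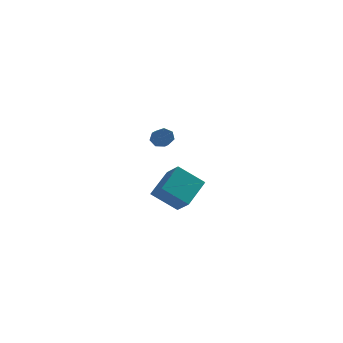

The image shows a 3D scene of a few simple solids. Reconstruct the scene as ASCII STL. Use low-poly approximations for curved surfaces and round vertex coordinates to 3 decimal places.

solid 
facet normal -0.444 0.650 -0.617
outer loop
vertex 2.25 -3.294 2.467
vertex 3.049 -1.875 3.387
vertex 3.636 -3.374 1.386
endloop
endfacet
facet normal -0.427 -0.759 -0.492
outer loop
vertex 4.231 -4.245 2.213
vertex 2.25 -3.294 2.467
vertex 3.636 -3.374 1.386
endloop
endfacet
facet normal -0.443 0.650 -0.617
outer loop
vertex 3.636 -3.374 1.386
vertex 3.049 -1.875 3.387
vertex 4.436 -1.955 2.306
endloop
endfacet
facet normal 0.788 -0.046 -0.615
outer loop
vertex 4.436 -1.955 2.306
vertex 4.231 -4.245 2.213
vertex 3.636 -3.374 1.386
endloop
endfacet
facet normal -0.788 0.045 0.614
outer loop
vertex 2.25 -3.294 2.467
vertex 3.644 -2.746 4.214
vertex 3.049 -1.875 3.387
endloop
endfacet
facet normal -0.427 -0.759 -0.492
outer loop
vertex 2.844 -4.165 3.294
vertex 2.25 -3.294 2.467
vertex 4.231 -4.245 2.213
endloop
endfacet
facet normal -0.788 0.046 0.614
outer loop
vertex 2.844 -4.165 3.294
vertex 3.644 -2.746 4.214
vertex 2.25 -3.294 2.467
endloop
endfacet
facet normal 0.427 0.759 0.492
outer loop
vertex 3.049 -1.875 3.387
vertex 3.644 -2.746 4.214
vertex 4.436 -1.955 2.306
endloop
endfacet
facet normal 0.788 -0.046 -0.614
outer loop
vertex 5.03 -2.826 3.133
vertex 4.231 -4.245 2.213
vertex 4.436 -1.955 2.306
endloop
endfacet
facet normal 0.427 0.759 0.492
outer loop
vertex 4.436 -1.955 2.306
vertex 3.644 -2.746 4.214
vertex 5.03 -2.826 3.133
endloop
endfacet
facet normal 0.444 -0.650 0.617
outer loop
vertex 5.03 -2.826 3.133
vertex 2.844 -4.165 3.294
vertex 4.231 -4.245 2.213
endloop
endfacet
facet normal 0.444 -0.650 0.617
outer loop
vertex 3.644 -2.746 4.214
vertex 2.844 -4.165 3.294
vertex 5.03 -2.826 3.133
endloop
endfacet
facet normal -0.168 0.865 -0.473
outer loop
vertex 2.912 4.556 3.416
vertex 2.438 4.305 3.126
vertex 2.444 4.599 3.661
endloop
endfacet
facet normal 0.438 0.495 0.750
outer loop
vertex 2.912 4.556 3.416
vertex 2.444 4.599 3.661
vertex 3.136 3.406 4.044
endloop
endfacet
facet normal 0.438 0.495 0.750
outer loop
vertex 3.136 3.406 4.044
vertex 2.444 4.599 3.661
vertex 2.669 3.448 4.289
endloop
endfacet
facet normal 0.170 -0.865 0.472
outer loop
vertex 3.136 3.406 4.044
vertex 2.669 3.448 4.289
vertex 2.662 3.155 3.754
endloop
endfacet
facet normal -0.169 0.865 -0.473
outer loop
vertex 2.444 4.599 3.661
vertex 2.438 4.305 3.126
vertex 1.972 4.42 3.503
endloop
endfacet
facet normal -0.418 0.371 0.829
outer loop
vertex 2.444 4.599 3.661
vertex 1.972 4.42 3.503
vertex 2.669 3.448 4.289
endloop
endfacet
facet normal -0.418 0.371 0.829
outer loop
vertex 2.669 3.448 4.289
vertex 1.972 4.42 3.503
vertex 2.196 3.269 4.131
endloop
endfacet
facet normal 0.170 -0.865 0.472
outer loop
vertex 2.669 3.448 4.289
vertex 2.196 3.269 4.131
vertex 2.662 3.155 3.754
endloop
endfacet
facet normal -0.169 0.865 -0.472
outer loop
vertex 1.972 4.42 3.503
vertex 2.438 4.305 3.126
vertex 1.85 4.155 3.061
endloop
endfacet
facet normal -0.958 -0.032 0.284
outer loop
vertex 1.972 4.42 3.503
vertex 1.85 4.155 3.061
vertex 2.196 3.269 4.131
endloop
endfacet
facet normal -0.959 -0.033 0.282
outer loop
vertex 2.196 3.269 4.131
vertex 1.85 4.155 3.061
vertex 2.075 3.004 3.689
endloop
endfacet
facet normal 0.170 -0.865 0.472
outer loop
vertex 2.196 3.269 4.131
vertex 2.075 3.004 3.689
vertex 2.662 3.155 3.754
endloop
endfacet
facet normal -0.169 0.865 -0.472
outer loop
vertex 1.85 4.155 3.061
vertex 2.438 4.305 3.126
vertex 2.171 4.003 2.668
endloop
endfacet
facet normal -0.777 -0.412 -0.476
outer loop
vertex 1.85 4.155 3.061
vertex 2.171 4.003 2.668
vertex 2.075 3.004 3.689
endloop
endfacet
facet normal -0.777 -0.412 -0.476
outer loop
vertex 2.075 3.004 3.689
vertex 2.171 4.003 2.668
vertex 2.396 2.853 3.296
endloop
endfacet
facet normal 0.170 -0.865 0.472
outer loop
vertex 2.075 3.004 3.689
vertex 2.396 2.853 3.296
vertex 2.662 3.155 3.754
endloop
endfacet
facet normal -0.169 0.865 -0.472
outer loop
vertex 2.171 4.003 2.668
vertex 2.438 4.305 3.126
vertex 2.693 4.079 2.62
endloop
endfacet
facet normal -0.011 -0.481 -0.877
outer loop
vertex 2.171 4.003 2.668
vertex 2.693 4.079 2.62
vertex 2.396 2.853 3.296
endloop
endfacet
facet normal -0.012 -0.481 -0.877
outer loop
vertex 2.396 2.853 3.296
vertex 2.693 4.079 2.62
vertex 2.917 2.928 3.248
endloop
endfacet
facet normal 0.168 -0.865 0.473
outer loop
vertex 2.396 2.853 3.296
vertex 2.917 2.928 3.248
vertex 2.662 3.155 3.754
endloop
endfacet
facet normal -0.169 0.865 -0.472
outer loop
vertex 2.693 4.079 2.62
vertex 2.438 4.305 3.126
vertex 3.022 4.325 2.953
endloop
endfacet
facet normal 0.765 -0.188 -0.617
outer loop
vertex 2.693 4.079 2.62
vertex 3.022 4.325 2.953
vertex 2.917 2.928 3.248
endloop
endfacet
facet normal 0.764 -0.188 -0.618
outer loop
vertex 2.917 2.928 3.248
vertex 3.022 4.325 2.953
vertex 3.247 3.175 3.581
endloop
endfacet
facet normal 0.170 -0.864 0.473
outer loop
vertex 2.917 2.928 3.248
vertex 3.247 3.175 3.581
vertex 2.662 3.155 3.754
endloop
endfacet
facet normal -0.169 0.865 -0.472
outer loop
vertex 3.022 4.325 2.953
vertex 2.438 4.305 3.126
vertex 2.912 4.556 3.416
endloop
endfacet
facet normal 0.963 0.246 0.106
outer loop
vertex 3.022 4.325 2.953
vertex 2.912 4.556 3.416
vertex 3.247 3.175 3.581
endloop
endfacet
facet normal 0.963 0.247 0.108
outer loop
vertex 3.247 3.175 3.581
vertex 2.912 4.556 3.416
vertex 3.136 3.406 4.044
endloop
endfacet
facet normal 0.169 -0.865 0.472
outer loop
vertex 3.247 3.175 3.581
vertex 3.136 3.406 4.044
vertex 2.662 3.155 3.754
endloop
endfacet

endsolid
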